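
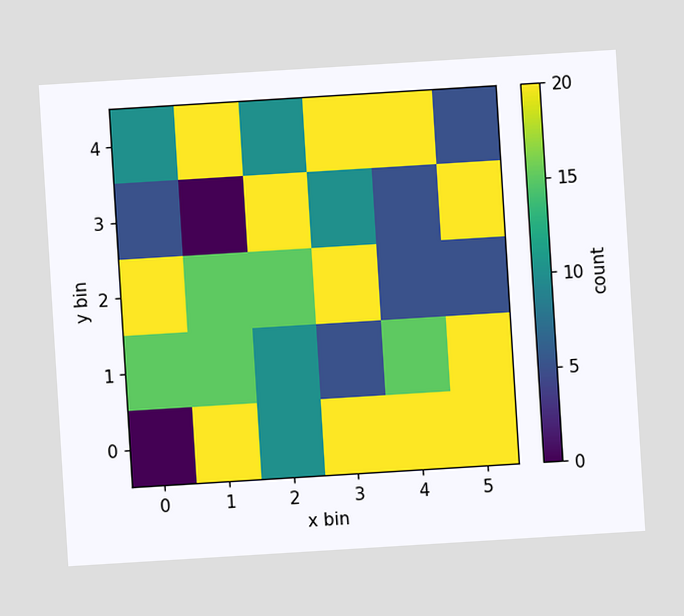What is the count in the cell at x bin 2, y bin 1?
10

The chart is tilted about 4° counter-clockwise. Matching the cell (2, 1) against the colorbar gives 10.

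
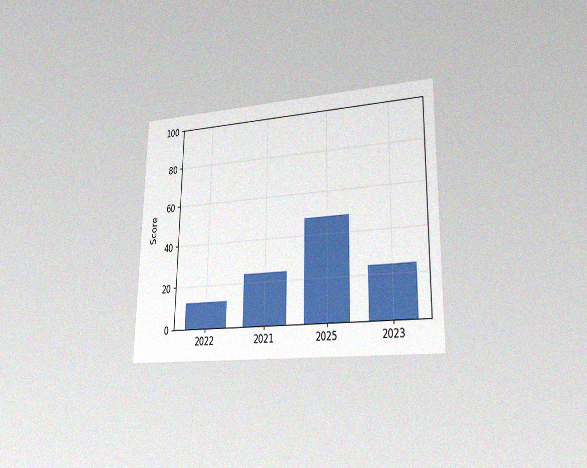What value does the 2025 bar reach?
The chart is viewed slightly from the right, with some photo noise. Reading along the chart's y-axis, the 2025 bar reaches 48.

48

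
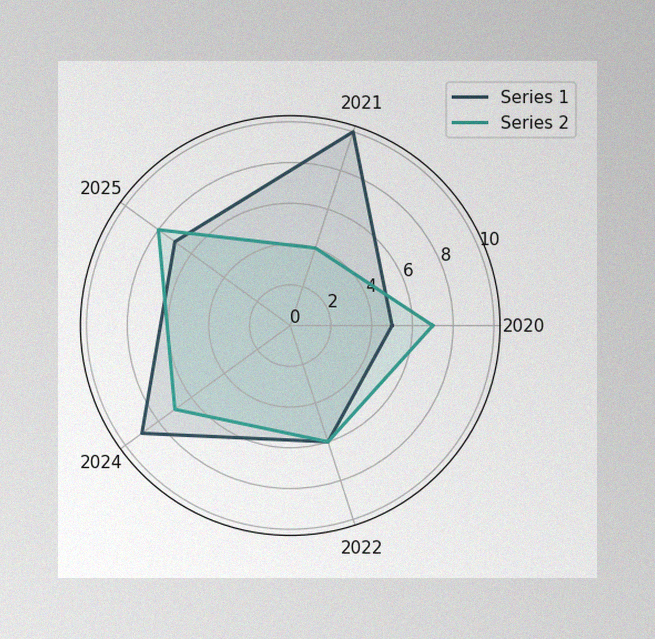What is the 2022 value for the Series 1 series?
The image has some photo noise and uneven lighting. On the 2022 axis, Series 1 reaches 6.

6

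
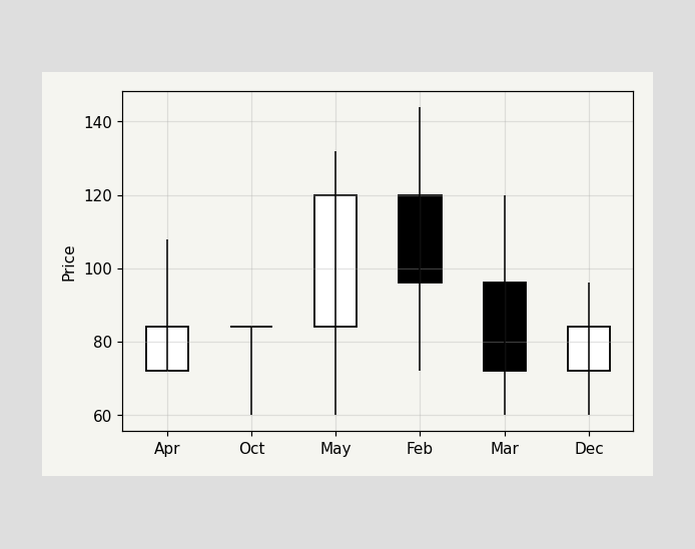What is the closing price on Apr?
The Apr candle closes at 84.

84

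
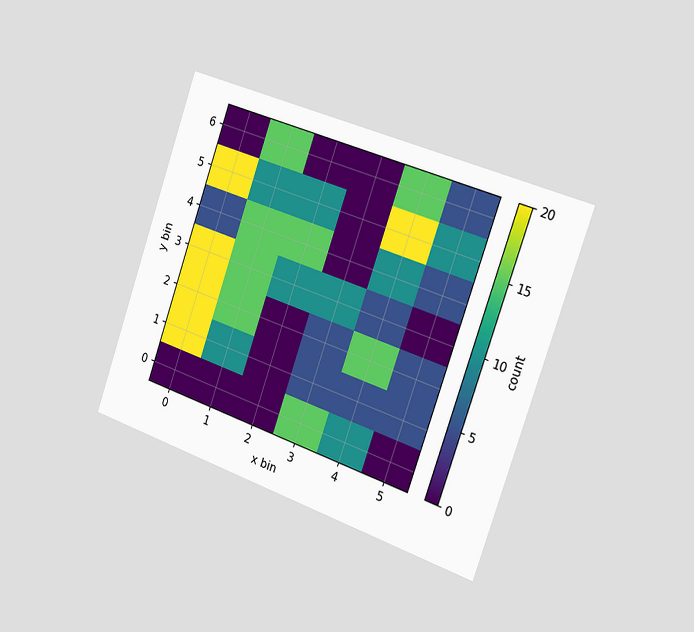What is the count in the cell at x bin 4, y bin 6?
15

The chart is tilted about 19° clockwise and viewed slightly from the right. Matching the cell (4, 6) against the colorbar gives 15.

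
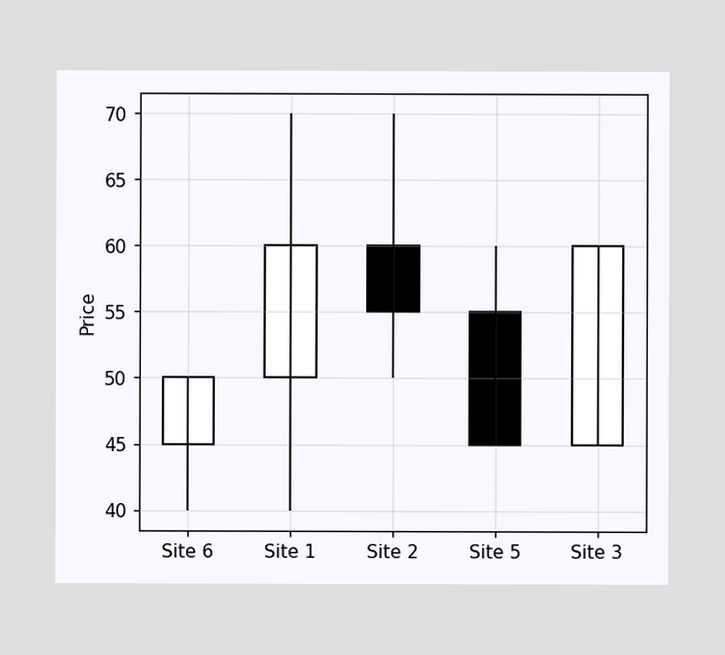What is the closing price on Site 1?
60

The Site 1 candle closes at 60.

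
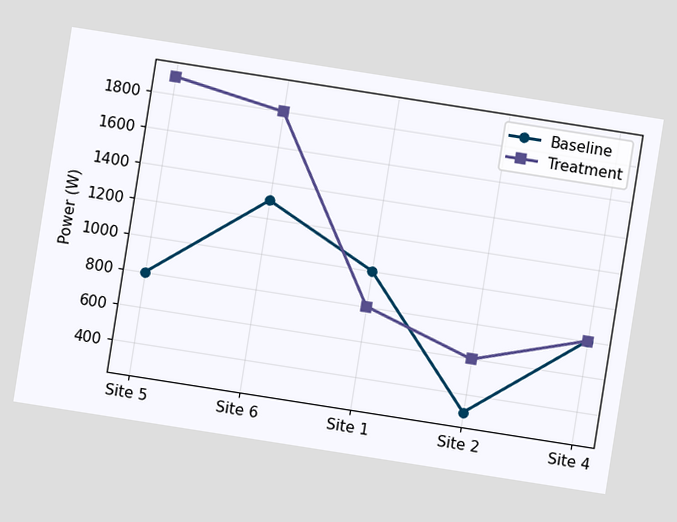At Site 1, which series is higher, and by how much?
The chart is tilted about 9° clockwise. At Site 1, Baseline sits above the other line by 200W.

Baseline, by 200W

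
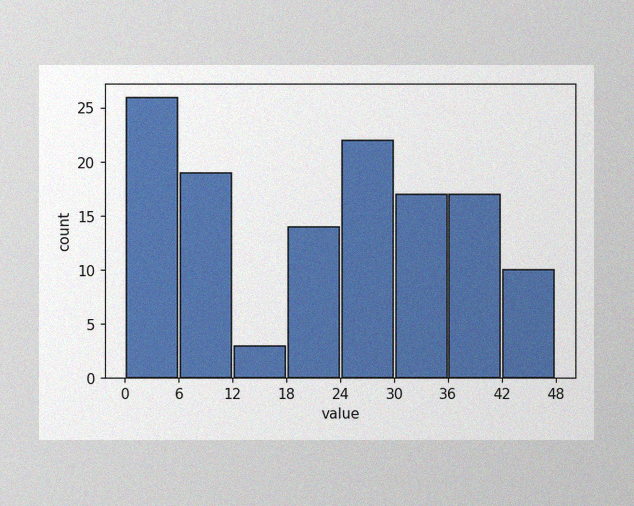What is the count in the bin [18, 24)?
14

The image has some photo noise and uneven lighting. The [18, 24) bin has height 14.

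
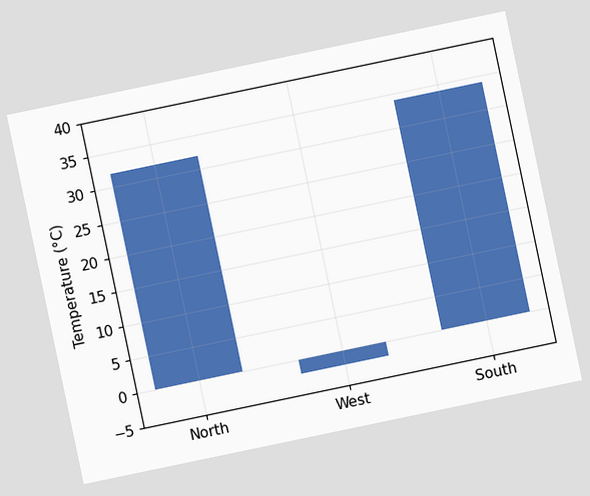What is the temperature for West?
-2°C

The chart is tilted about 12° counter-clockwise. Reading along the chart's y-axis, the West bar reaches -2°C.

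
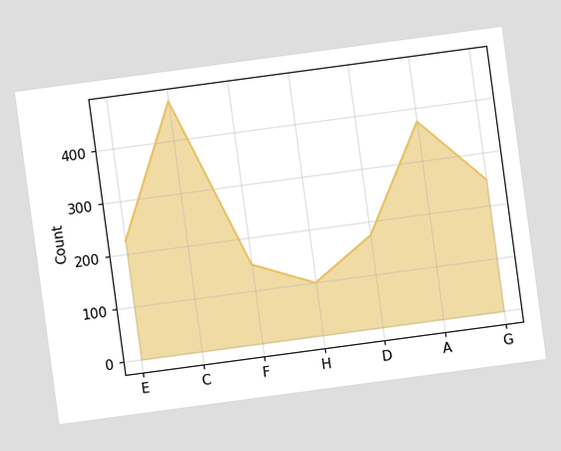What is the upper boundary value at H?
100

The chart is tilted about 8° counter-clockwise. At H the upper boundary is at 100.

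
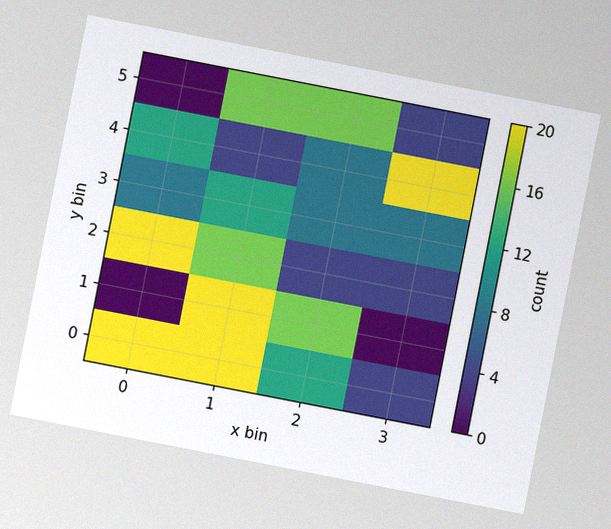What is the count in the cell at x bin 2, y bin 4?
8

The chart is tilted about 11° clockwise, with some photo noise. Matching the cell (2, 4) against the colorbar gives 8.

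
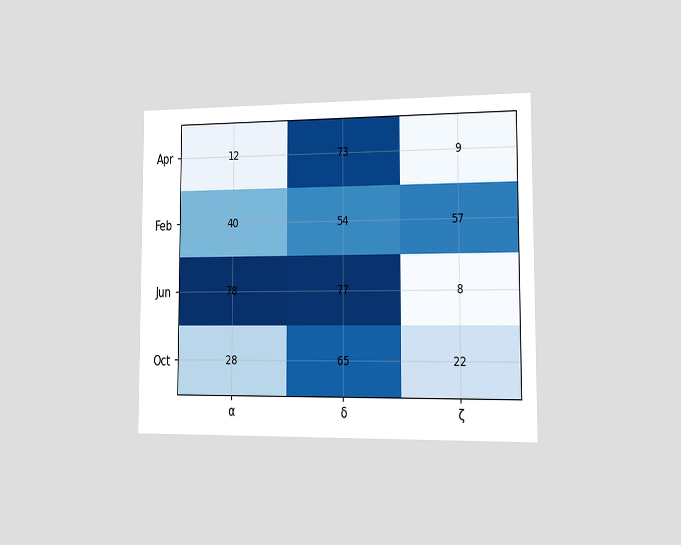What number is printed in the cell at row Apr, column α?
The chart is viewed slightly from the right. The (Apr, α) cell reads 12.

12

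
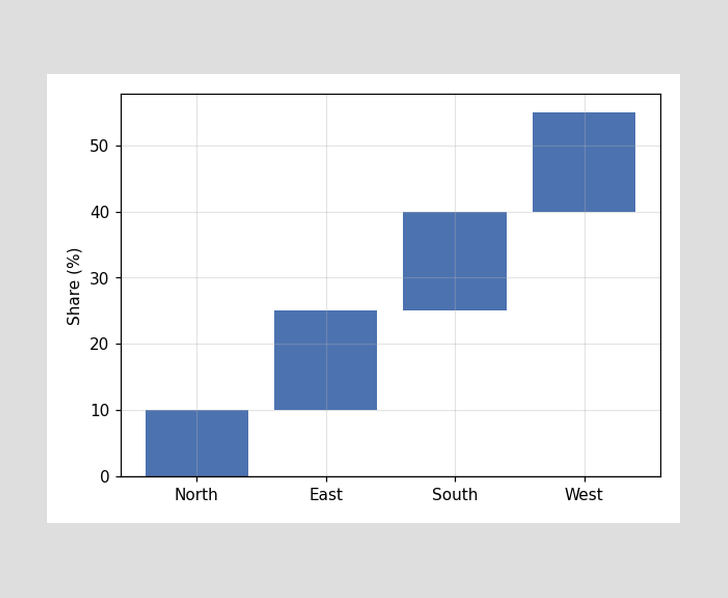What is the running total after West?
55%

After West the running total reaches 55%.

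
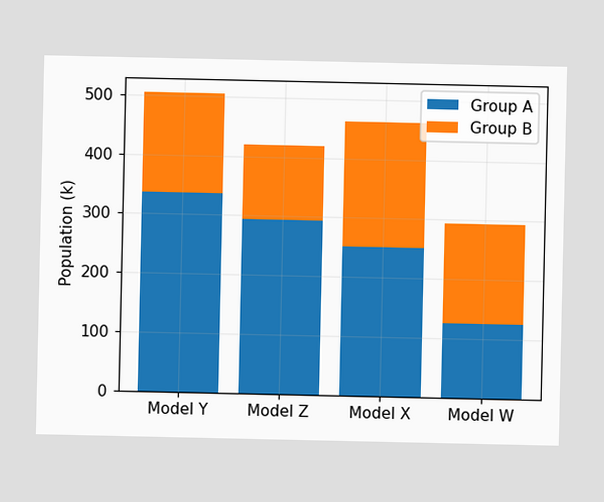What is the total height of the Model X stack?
462k

The Model X stack's top reaches 462k on the y-axis.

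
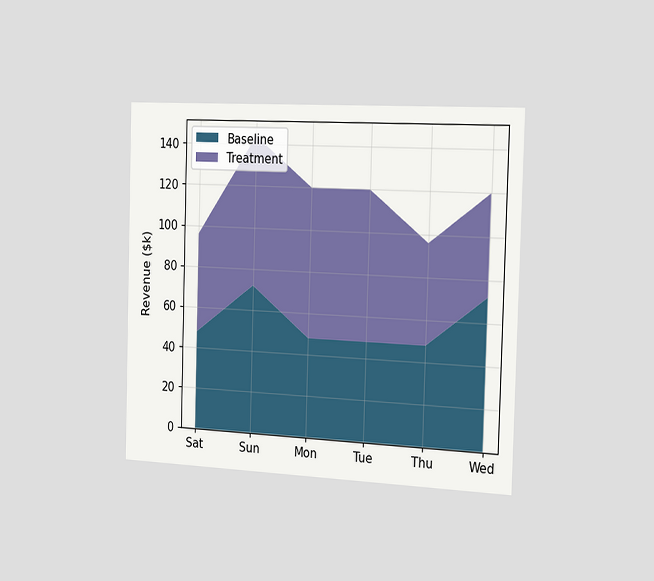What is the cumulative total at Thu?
$96k

The chart is viewed slightly from the right. The stacked total at Thu reaches $96k.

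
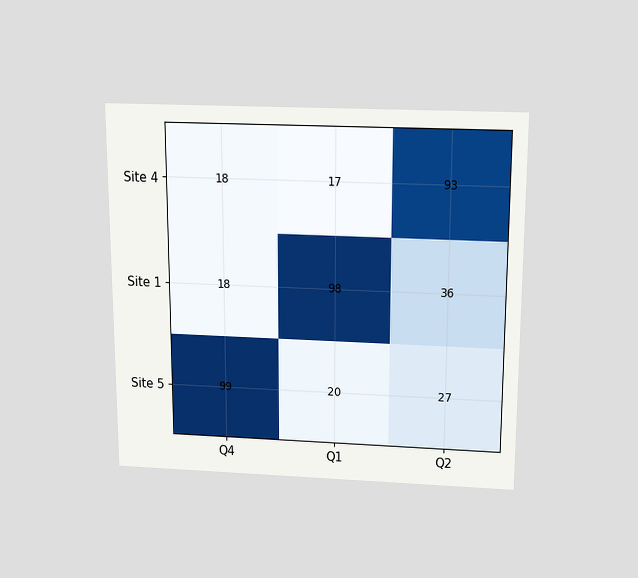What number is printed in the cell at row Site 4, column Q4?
18

The chart is viewed slightly from above. The (Site 4, Q4) cell reads 18.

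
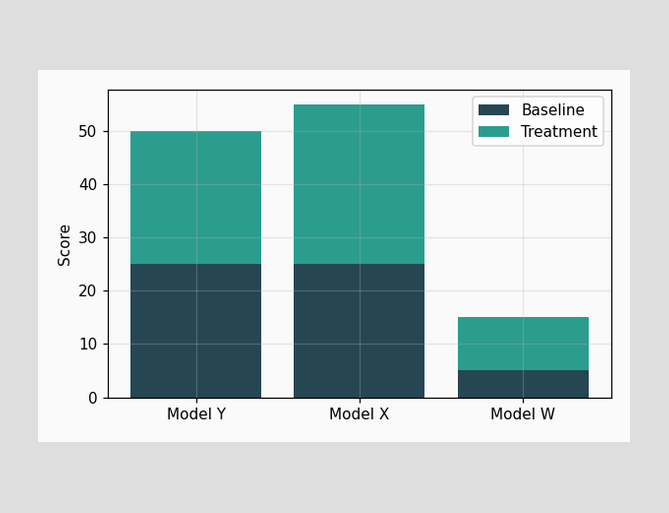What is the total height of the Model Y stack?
50

The Model Y stack's top reaches 50 on the y-axis.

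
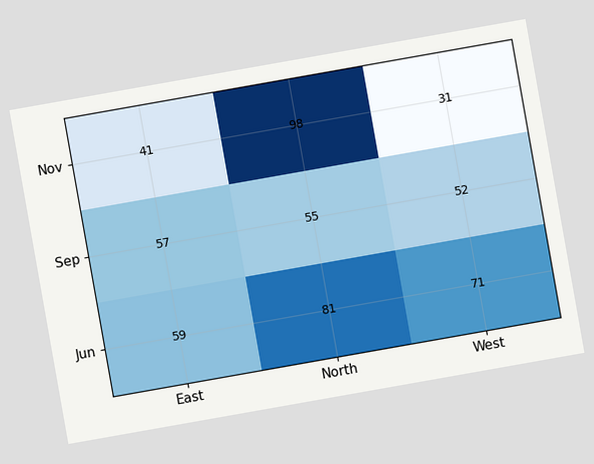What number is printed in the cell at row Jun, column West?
The chart is tilted about 10° counter-clockwise. The (Jun, West) cell reads 71.

71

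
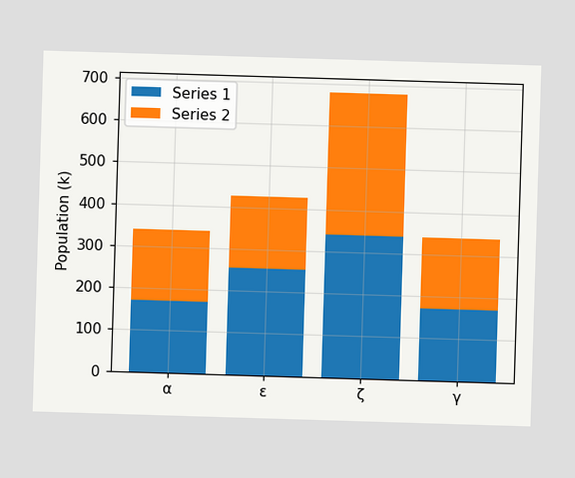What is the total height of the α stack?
The α stack's top reaches 340k on the y-axis.

340k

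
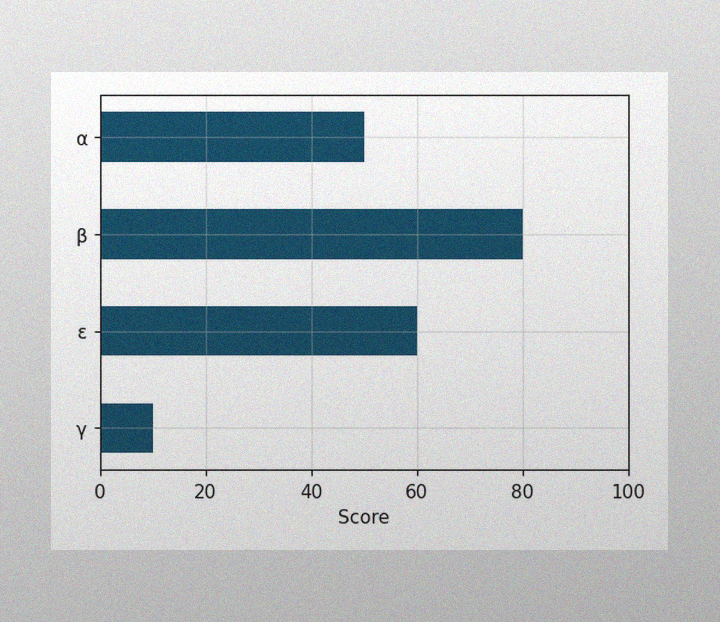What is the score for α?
The image has some photo noise and uneven lighting. Reading along the chart's x-axis, the α bar reaches 50.

50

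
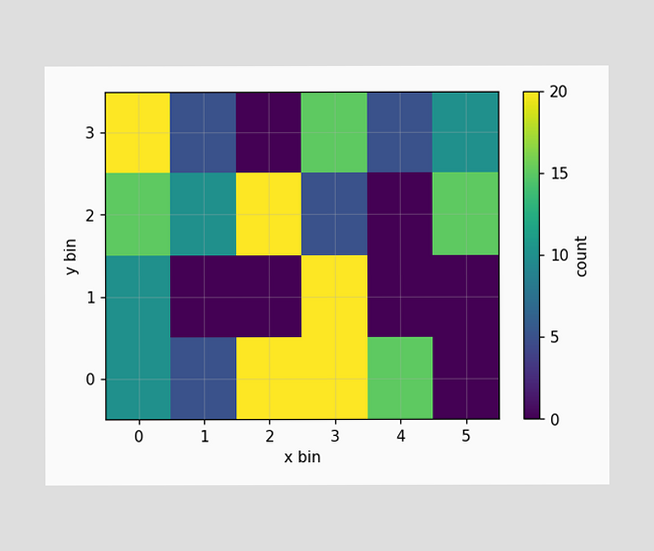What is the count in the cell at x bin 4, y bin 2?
Matching the cell (4, 2) against the colorbar gives 0.

0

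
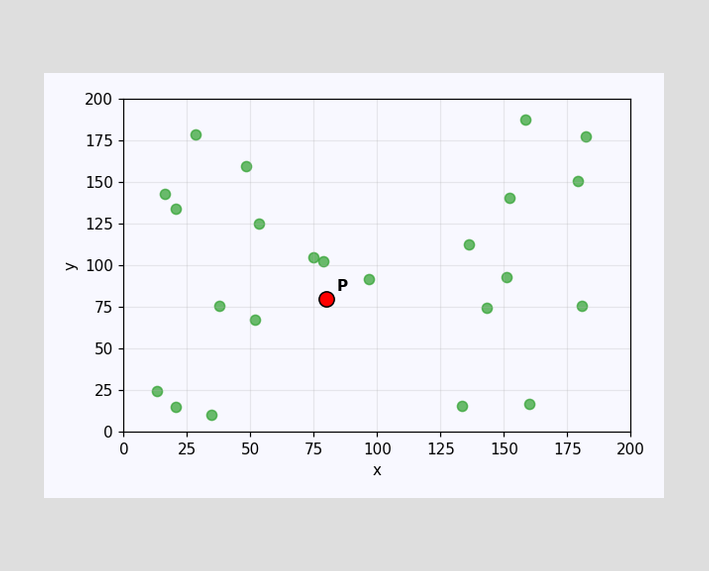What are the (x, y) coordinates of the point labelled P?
Following the gridlines from P to each axis, P sits at (80, 80).

(80, 80)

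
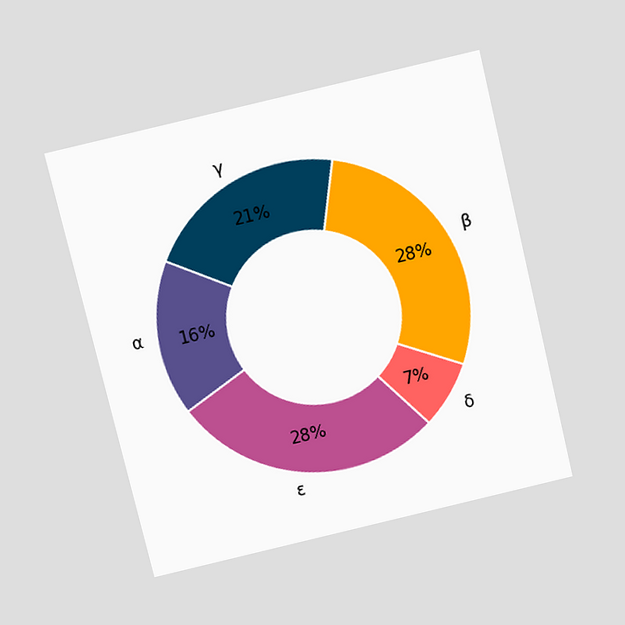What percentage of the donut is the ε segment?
The chart is tilted about 13° counter-clockwise and viewed slightly from above. The ε segment takes up 28% of the ring.

28%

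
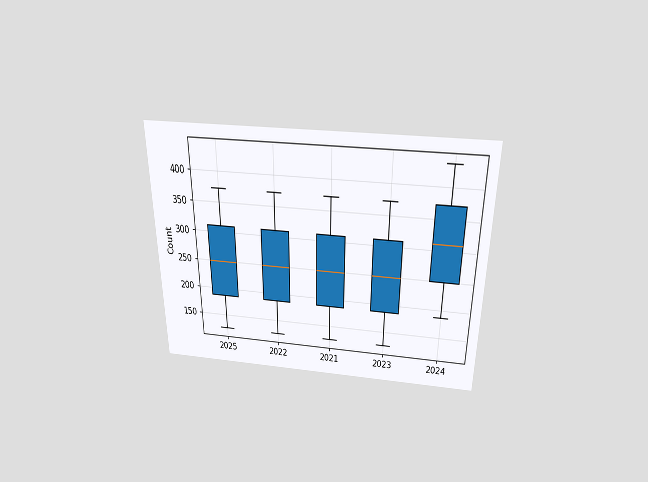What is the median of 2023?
248

The chart is viewed slightly from above. The median line in the 2023 box sits at 248.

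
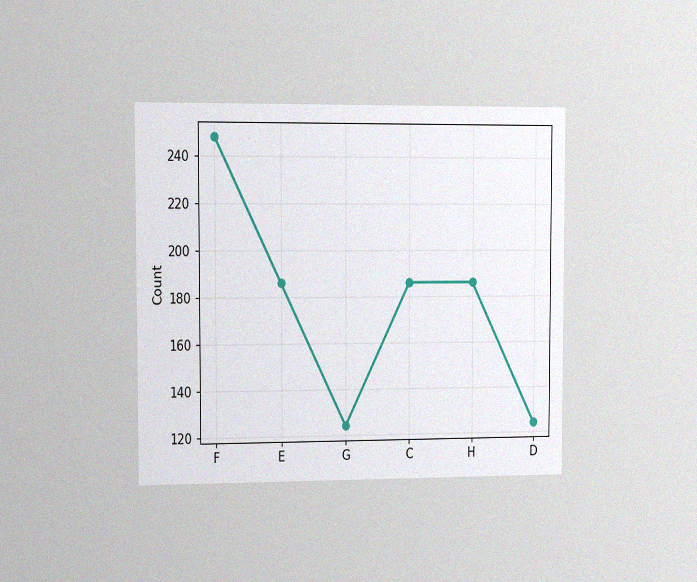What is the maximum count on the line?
248

The chart is viewed slightly from the left, with some photo noise. The highest point is at F, and reading across to the y-axis gives 248.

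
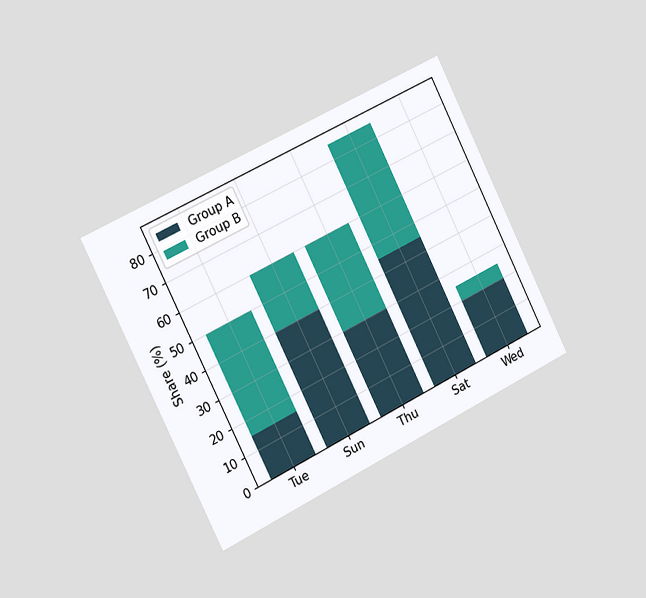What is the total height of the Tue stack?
The chart is tilted about 26° counter-clockwise and viewed slightly from the left. The Tue stack's top reaches 50% on the y-axis.

50%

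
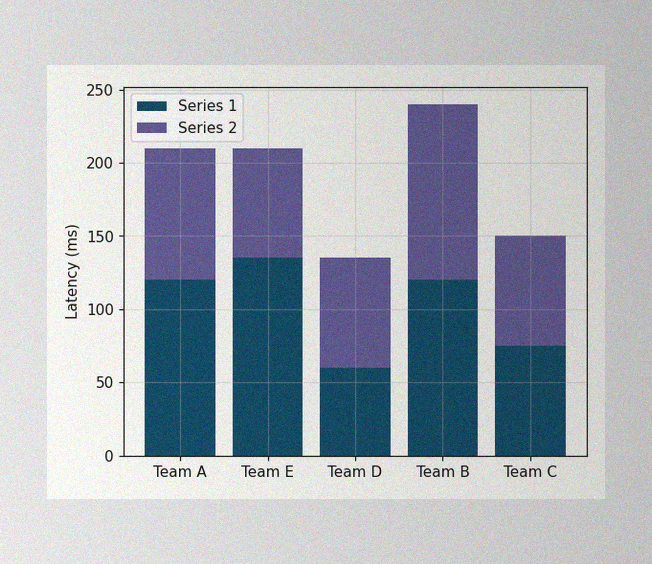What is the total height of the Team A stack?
210ms

The image has some photo noise and uneven lighting. The Team A stack's top reaches 210ms on the y-axis.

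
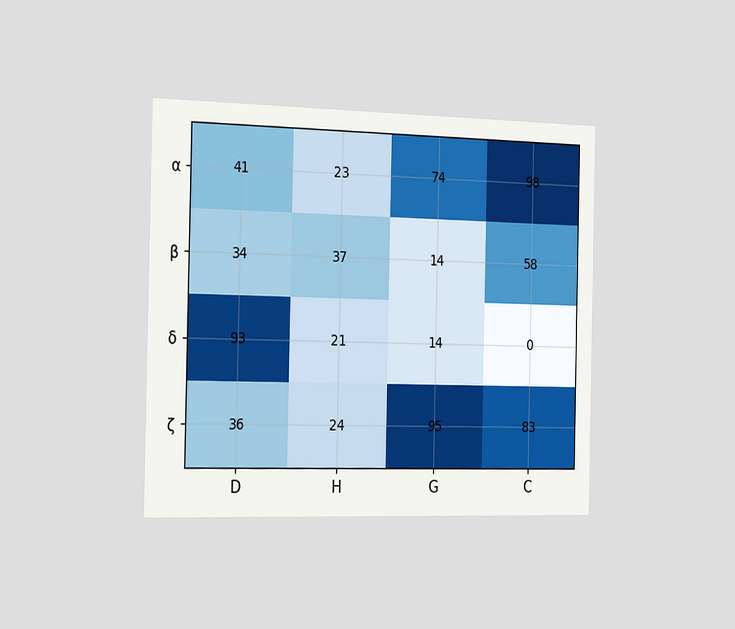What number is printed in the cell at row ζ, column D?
The chart is viewed slightly from the left. The (ζ, D) cell reads 36.

36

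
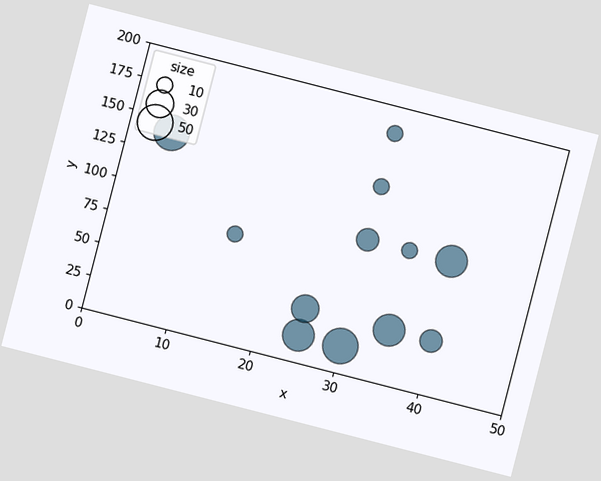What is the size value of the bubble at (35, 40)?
The chart is tilted about 14° clockwise. Matching the bubble at (35, 40) against the size legend gives 40.

40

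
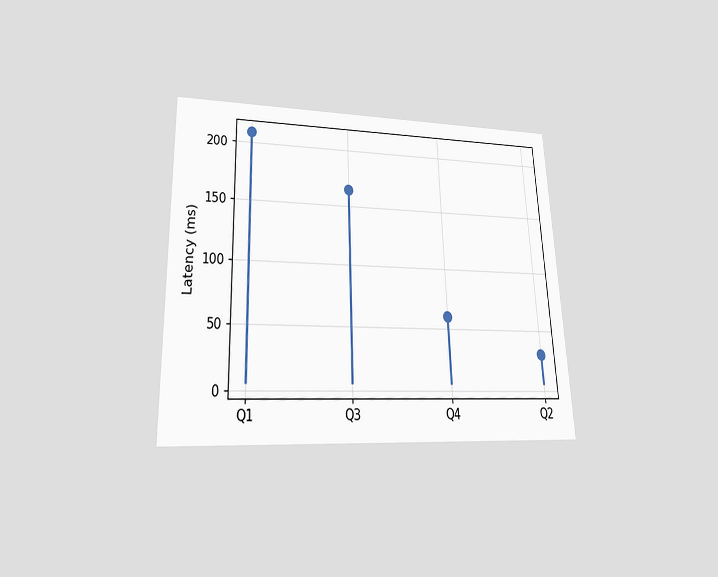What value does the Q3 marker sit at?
The chart is tilted about 2° counter-clockwise and viewed slightly from below. The Q3 marker sits at 165ms.

165ms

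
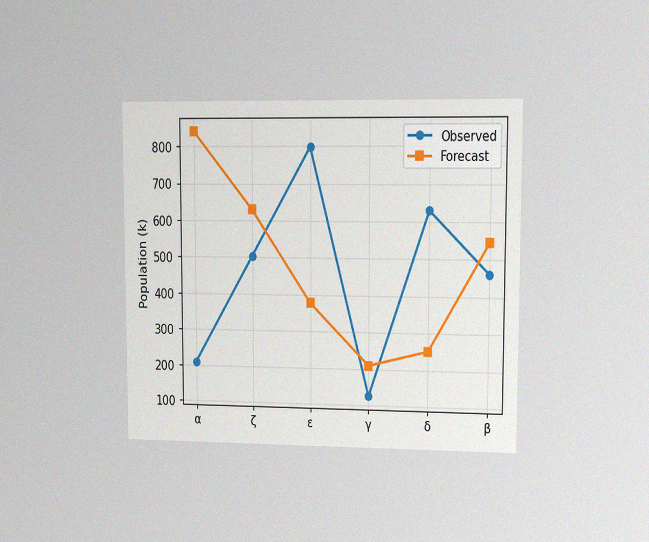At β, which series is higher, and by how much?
Forecast, by 84k

The chart is viewed at a slight angle, with some photo noise. At β, Forecast sits above the other line by 84k.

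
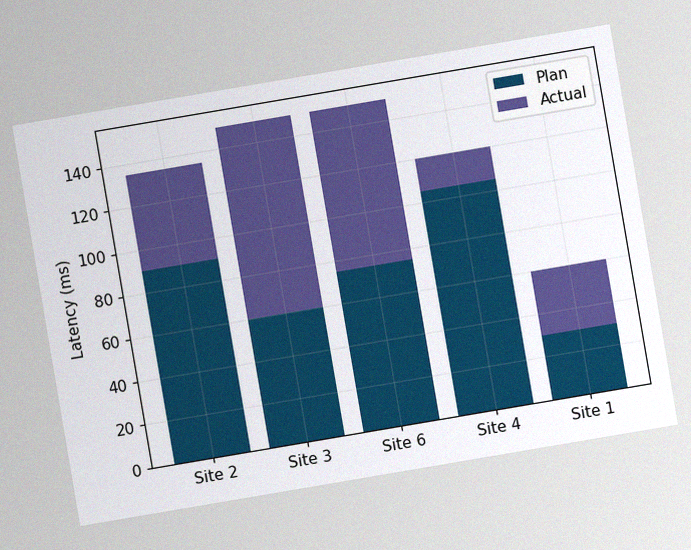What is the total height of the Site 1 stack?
The chart is tilted about 10° counter-clockwise, with some photo noise. The Site 1 stack's top reaches 60ms on the y-axis.

60ms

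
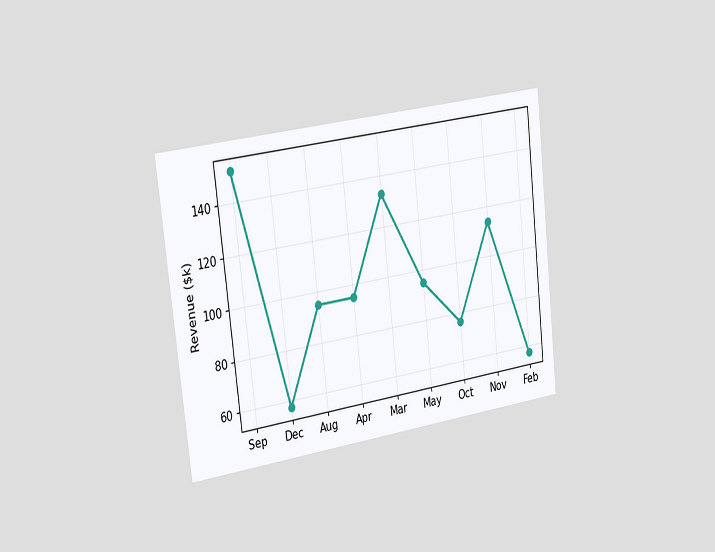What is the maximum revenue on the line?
The chart is tilted about 7° counter-clockwise and viewed slightly from the left. The highest point is at Sep, and reading across to the y-axis gives $152k.

$152k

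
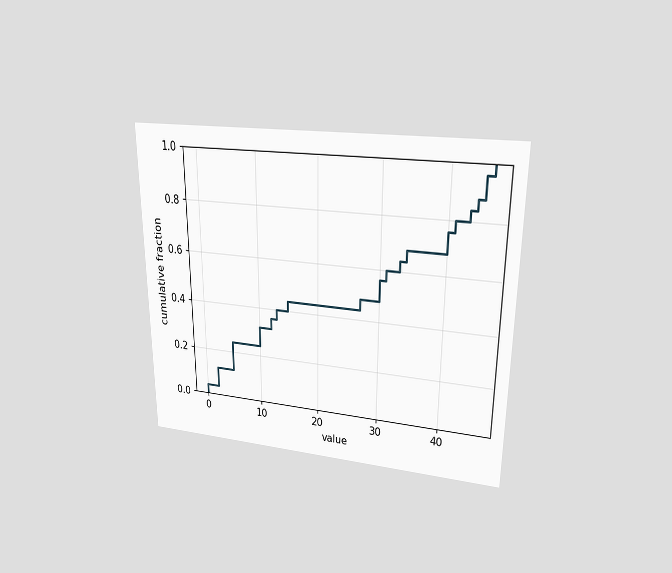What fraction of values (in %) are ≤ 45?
The chart is viewed at a slight angle. At x=45 the ECDF step is at 96%.

96%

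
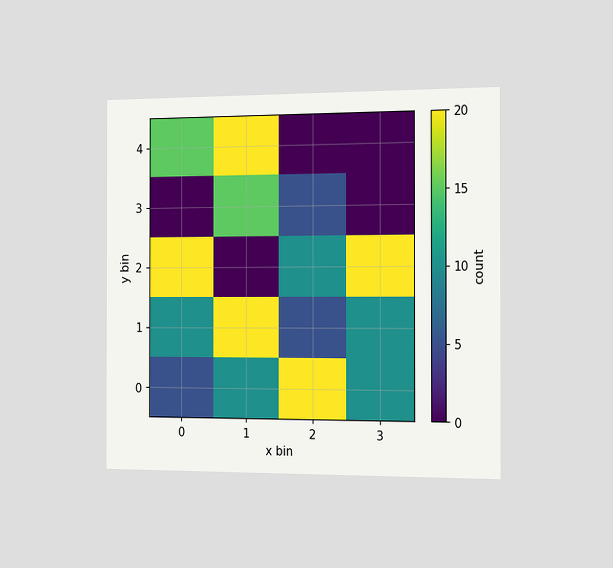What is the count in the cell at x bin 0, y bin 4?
The chart is viewed slightly from the right. Matching the cell (0, 4) against the colorbar gives 15.

15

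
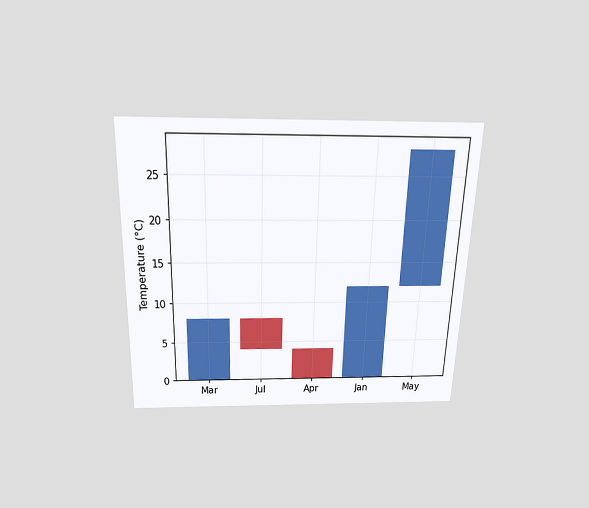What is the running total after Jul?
The chart is viewed slightly from above. After Jul the running total reaches 4°C.

4°C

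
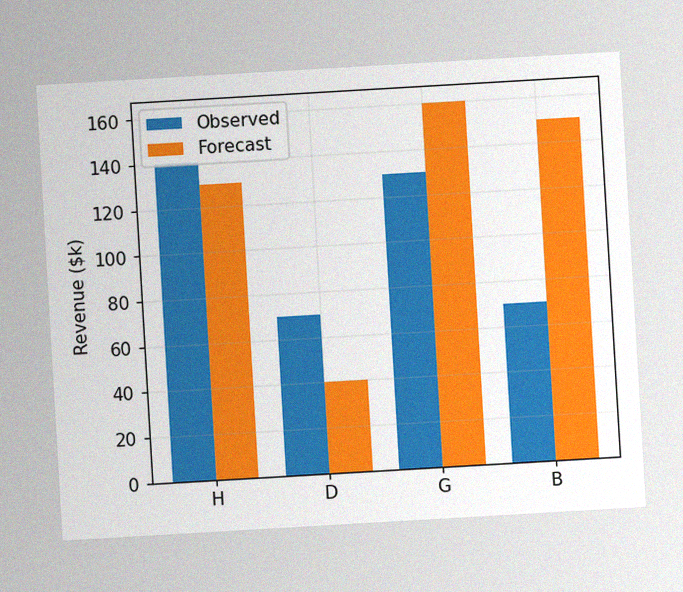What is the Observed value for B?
$70k

The chart is tilted about 3° counter-clockwise, with some photo noise. The Observed bar at B reaches $70k on the y-axis.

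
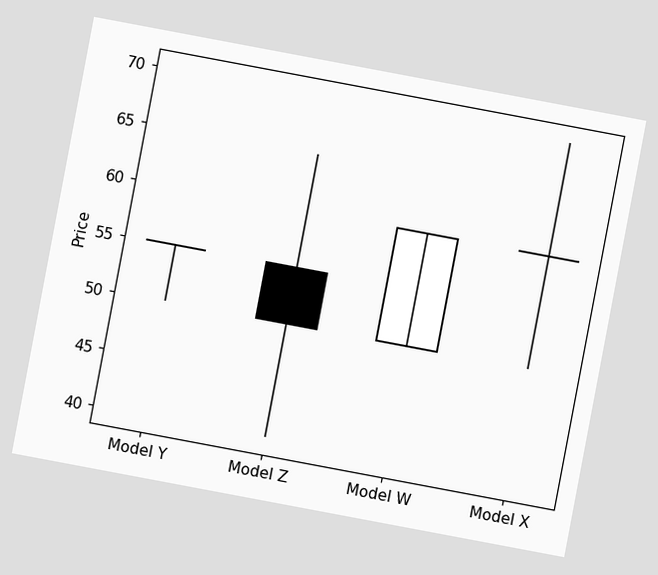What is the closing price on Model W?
60

The chart is tilted about 11° clockwise. The Model W candle closes at 60.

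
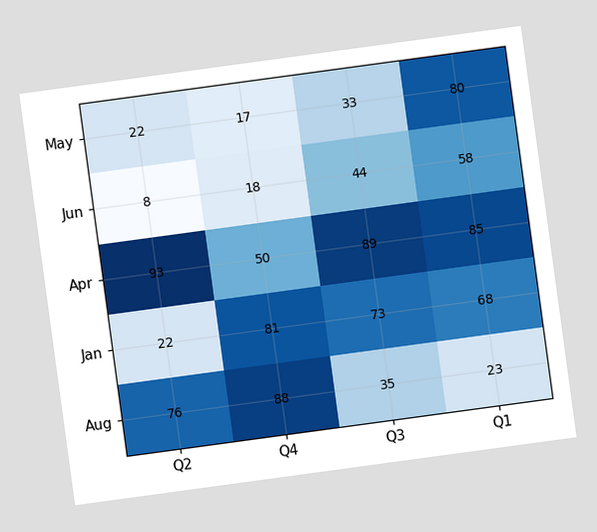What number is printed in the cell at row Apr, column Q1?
The chart is tilted about 8° counter-clockwise. The (Apr, Q1) cell reads 85.

85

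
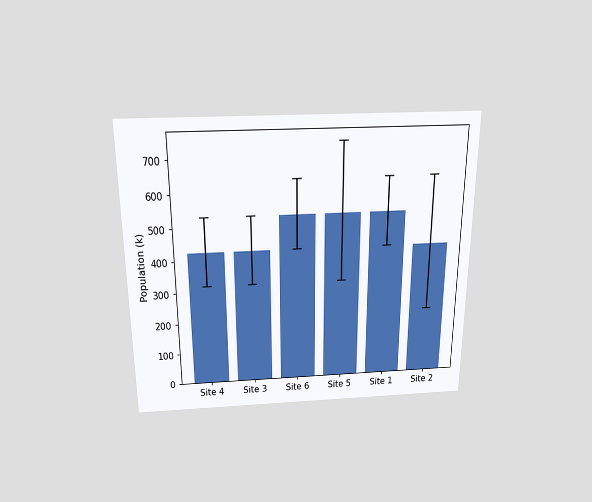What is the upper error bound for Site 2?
The chart is viewed slightly from above. The Site 2 bar's upper whisker reaches 636k.

636k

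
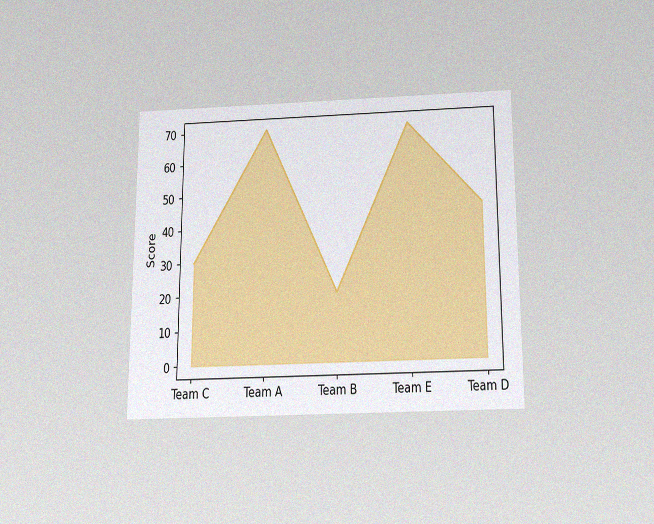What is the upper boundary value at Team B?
The chart is viewed slightly from below, with some photo noise. At Team B the upper boundary is at 20.

20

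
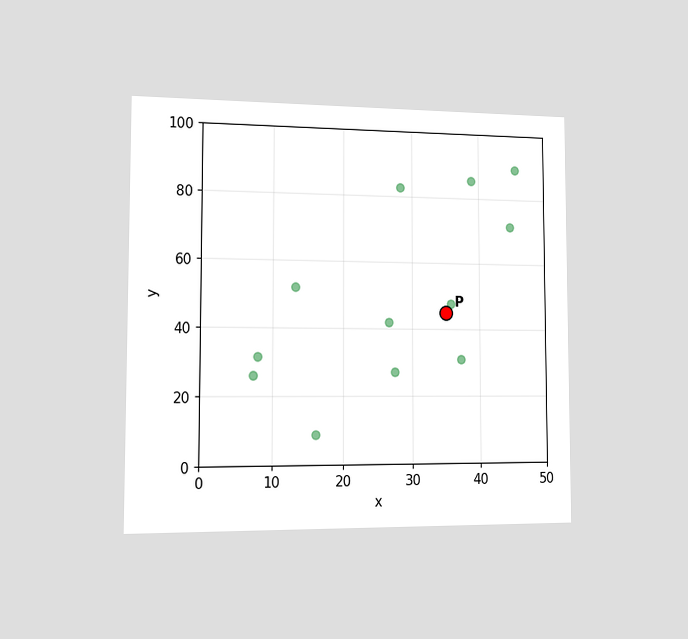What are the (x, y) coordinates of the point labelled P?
The chart is viewed slightly from the left. Following the gridlines from P to each axis, P sits at (35, 45).

(35, 45)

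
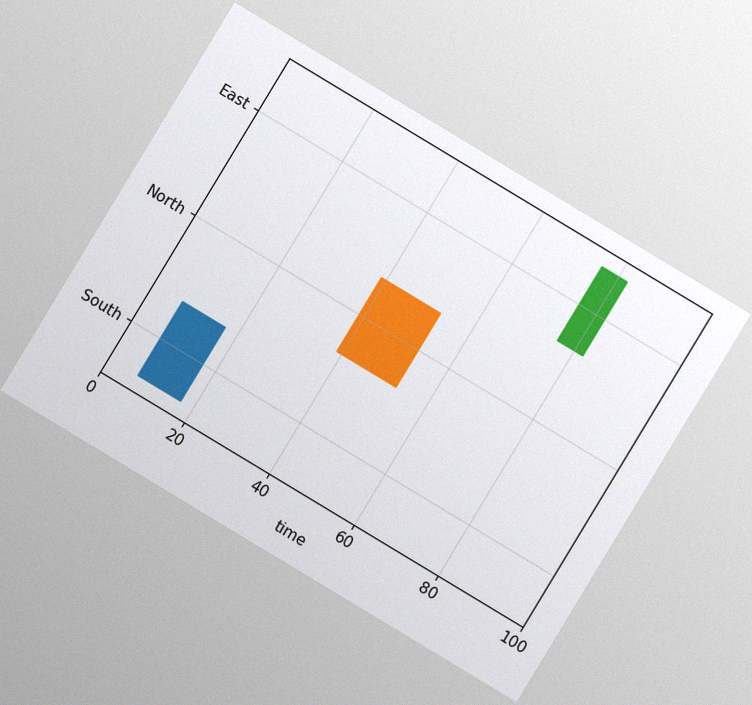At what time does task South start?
The chart is tilted about 31° clockwise, with some photo noise. The South bar begins at t=7.

7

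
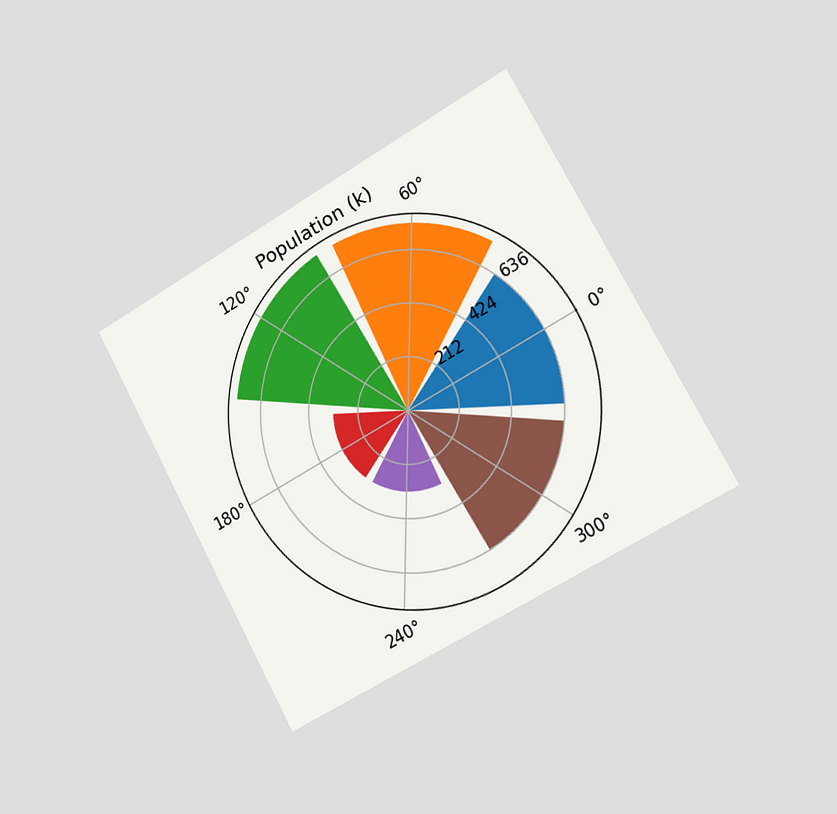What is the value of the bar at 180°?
The chart is tilted about 29° counter-clockwise and viewed slightly from the right. The bar at 180° reaches 318k on the radial axis.

318k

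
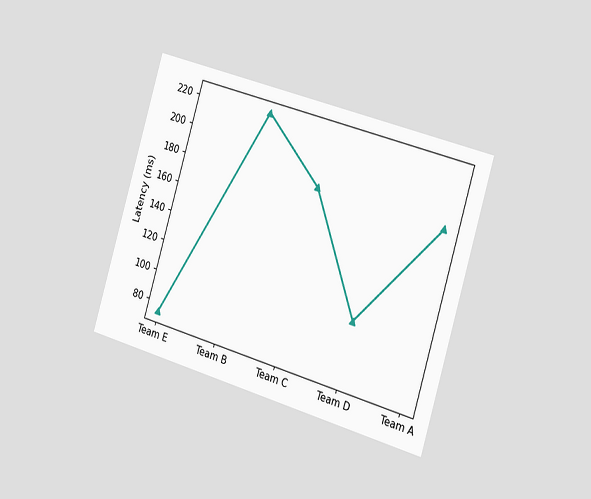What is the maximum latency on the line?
222ms

The chart is tilted about 17° clockwise and viewed slightly from the right. The highest point is at Team B, and reading across to the y-axis gives 222ms.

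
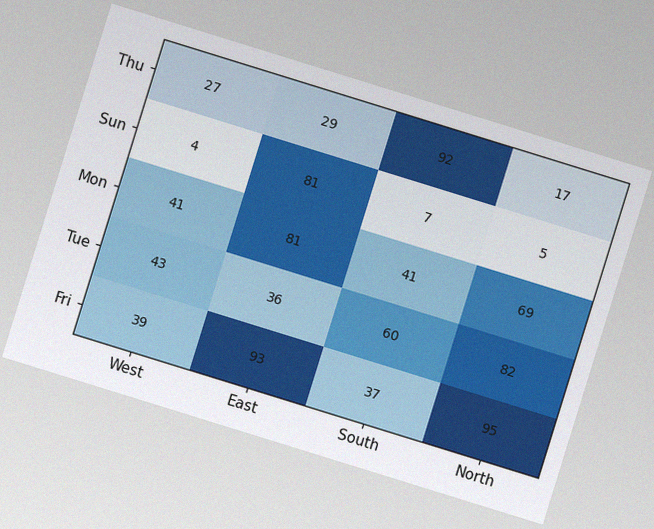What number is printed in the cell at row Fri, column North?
95

The chart is tilted about 17° clockwise, with some photo noise. The (Fri, North) cell reads 95.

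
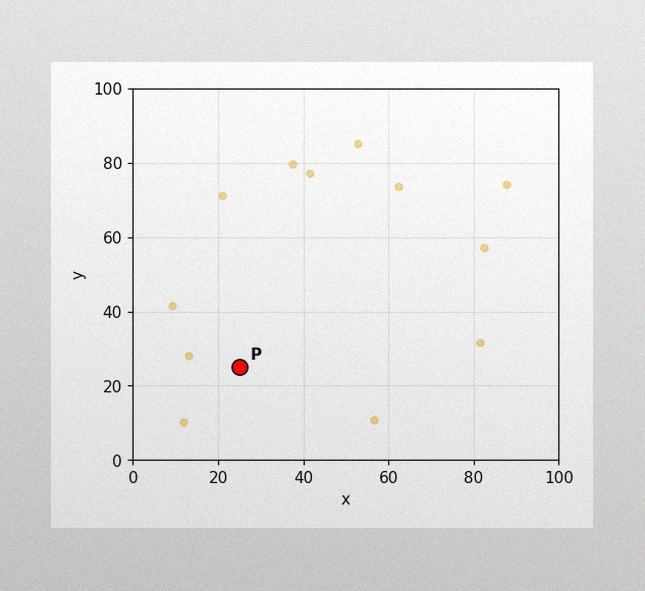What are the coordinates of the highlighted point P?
The image has some photo noise and uneven lighting. Following the gridlines from P to each axis, P sits at (25, 25).

(25, 25)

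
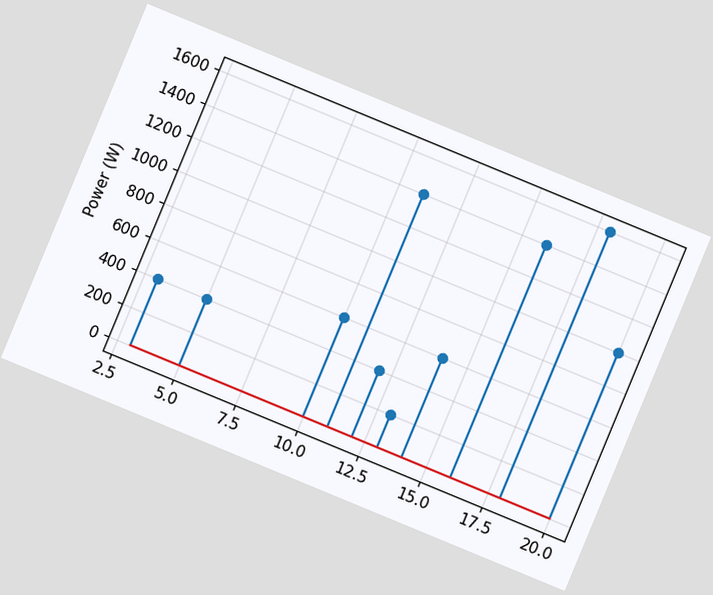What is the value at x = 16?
The chart is tilted about 22° clockwise. The stem at x=16 reaches 1400W.

1400W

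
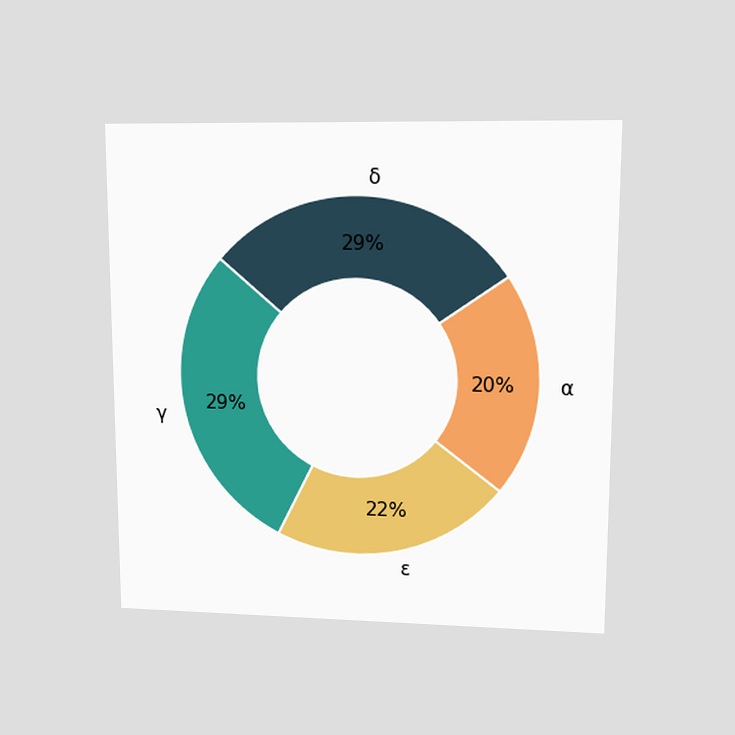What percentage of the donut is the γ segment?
The chart is viewed at a slight angle. The γ segment takes up 29% of the ring.

29%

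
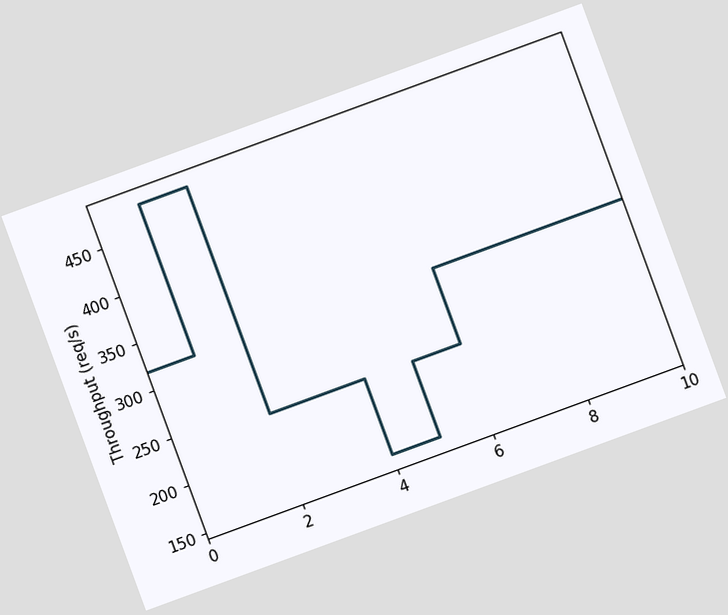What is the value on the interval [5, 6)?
The chart is tilted about 20° counter-clockwise. On [5, 6) the step sits at 240req/s.

240req/s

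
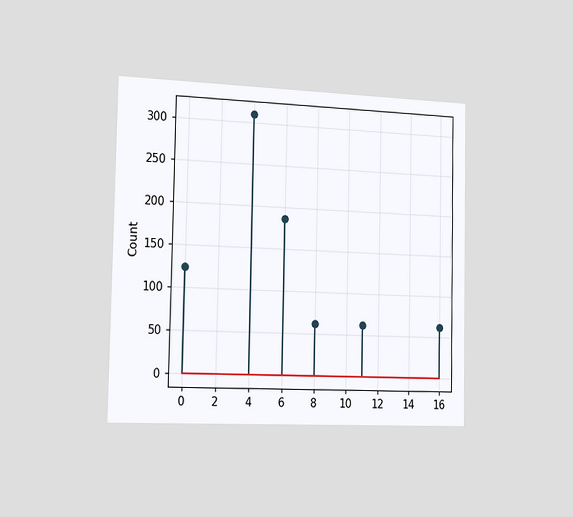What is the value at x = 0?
124

The chart is viewed slightly from the left. The stem at x=0 reaches 124.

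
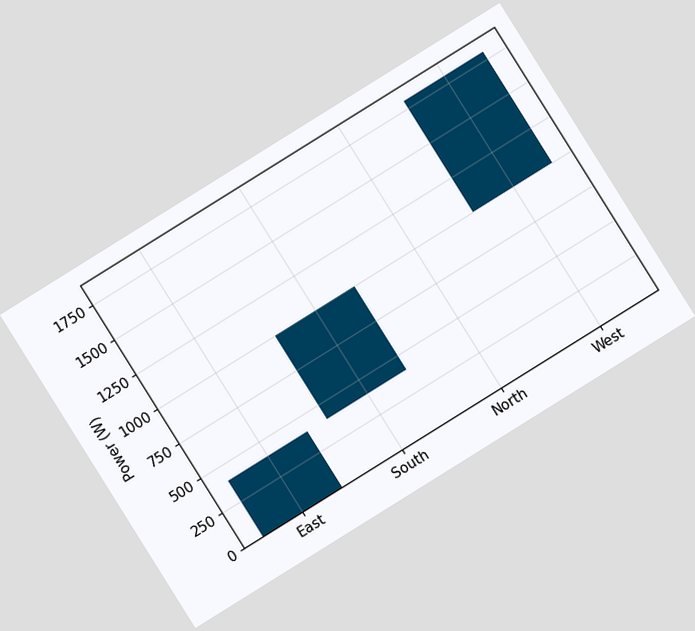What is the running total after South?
The chart is tilted about 32° counter-clockwise. After South the running total reaches 1000W.

1000W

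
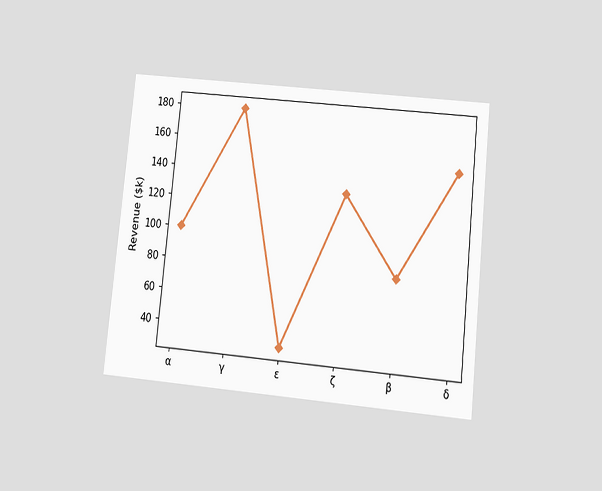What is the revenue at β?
$80k

The chart is tilted about 6° clockwise and viewed slightly from below. At β, the line is at $80k.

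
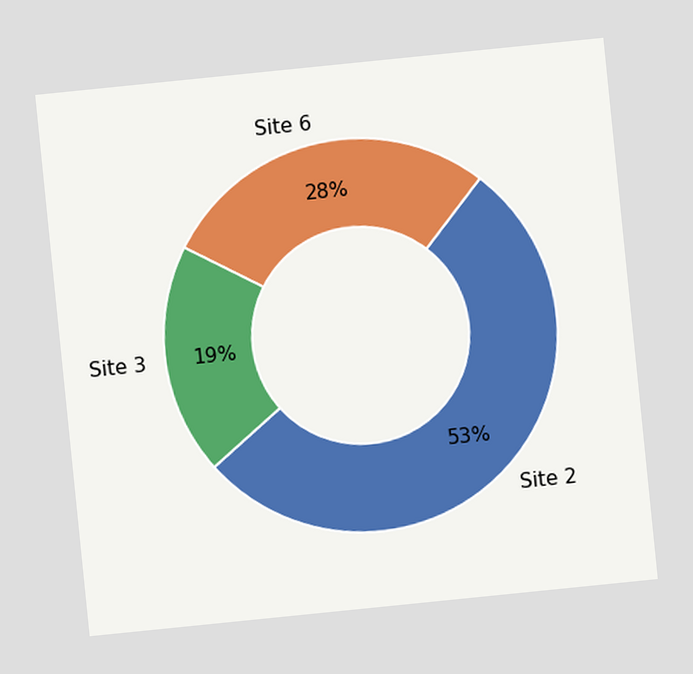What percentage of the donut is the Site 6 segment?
The chart is tilted about 6° counter-clockwise. The Site 6 segment takes up 28% of the ring.

28%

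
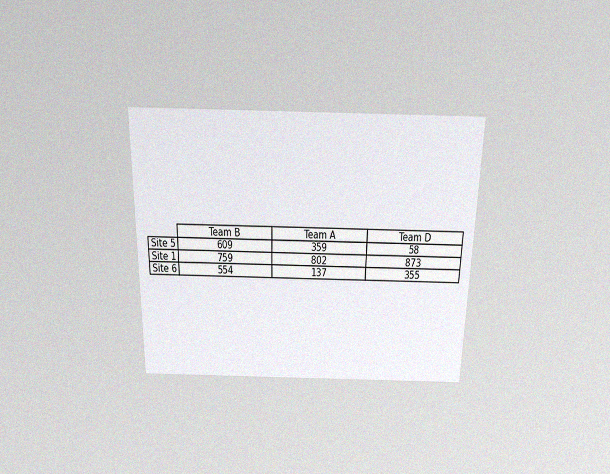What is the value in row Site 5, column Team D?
58

The chart is viewed slightly from above, with some photo noise. The (Site 5, Team D) cell reads 58.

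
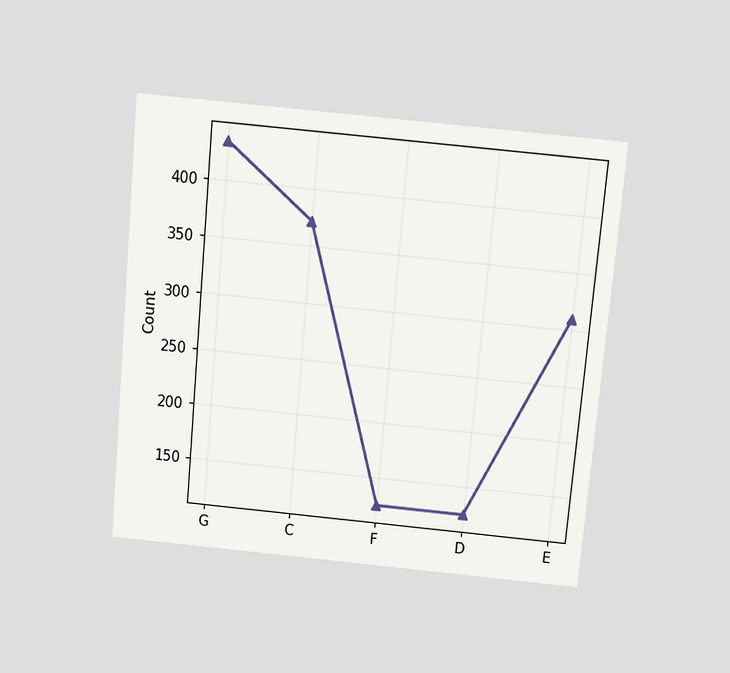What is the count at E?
310

The chart is tilted about 5° clockwise and viewed slightly from above. At E, the line is at 310.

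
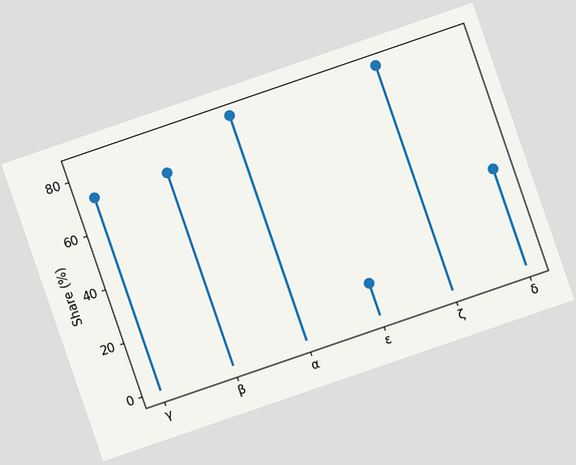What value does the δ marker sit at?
36%

The chart is tilted about 19° counter-clockwise. The δ marker sits at 36%.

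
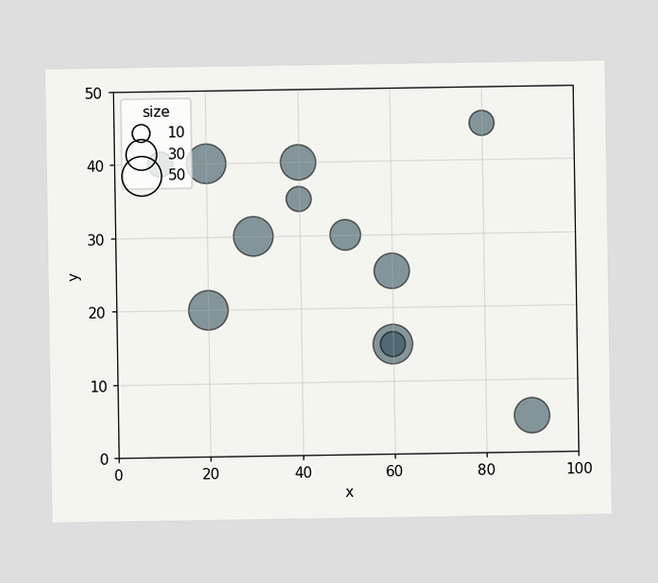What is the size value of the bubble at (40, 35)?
Matching the bubble at (40, 35) against the size legend gives 20.

20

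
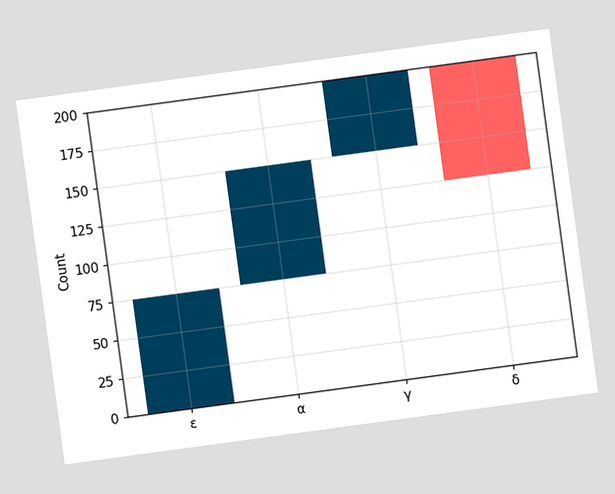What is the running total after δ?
125

The chart is tilted about 8° counter-clockwise. After δ the running total reaches 125.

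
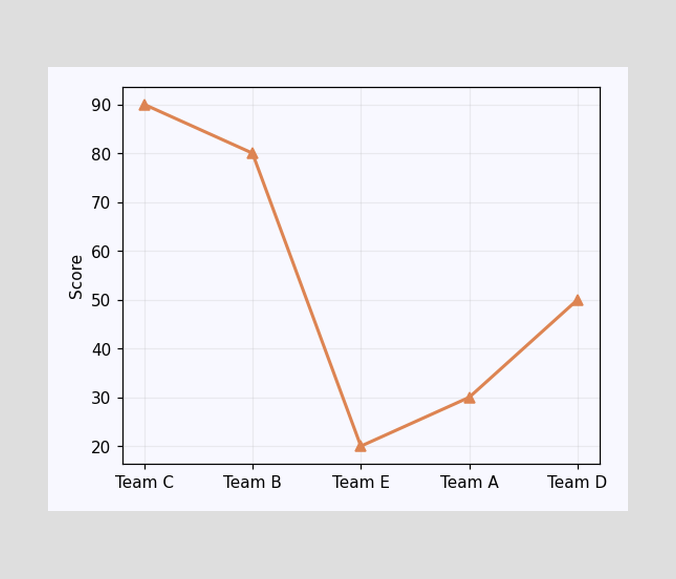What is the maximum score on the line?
90

The highest point is at Team C, and reading across to the y-axis gives 90.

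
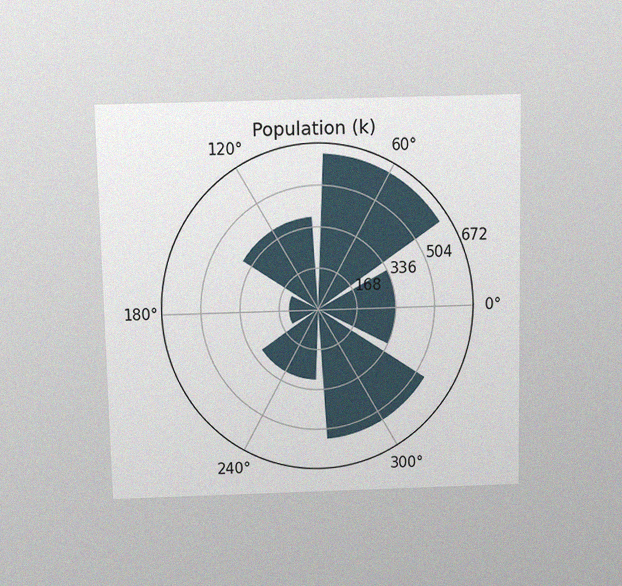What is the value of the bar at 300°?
546k

The chart is viewed slightly from above, with some photo noise. The bar at 300° reaches 546k on the radial axis.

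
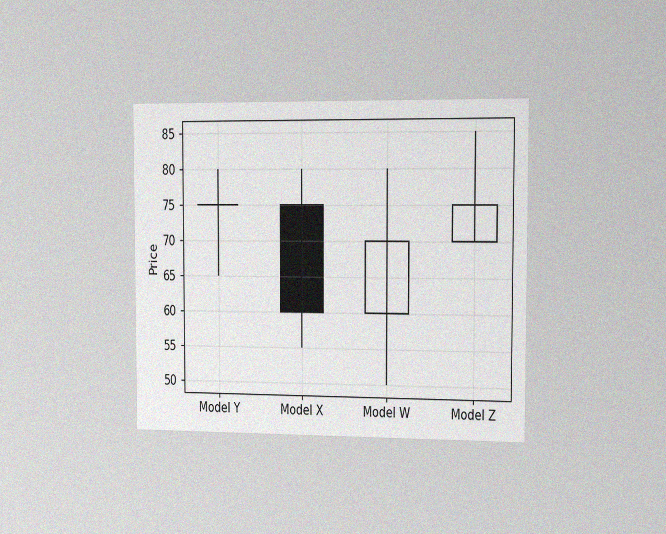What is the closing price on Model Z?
The chart is viewed slightly from the right, with some photo noise. The Model Z candle closes at 75.

75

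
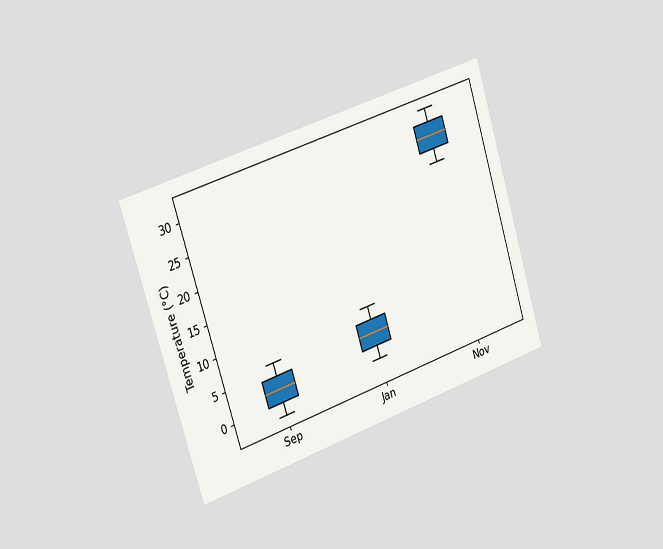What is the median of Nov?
28°C

The chart is tilted about 17° counter-clockwise and viewed slightly from the left. The median line in the Nov box sits at 28°C.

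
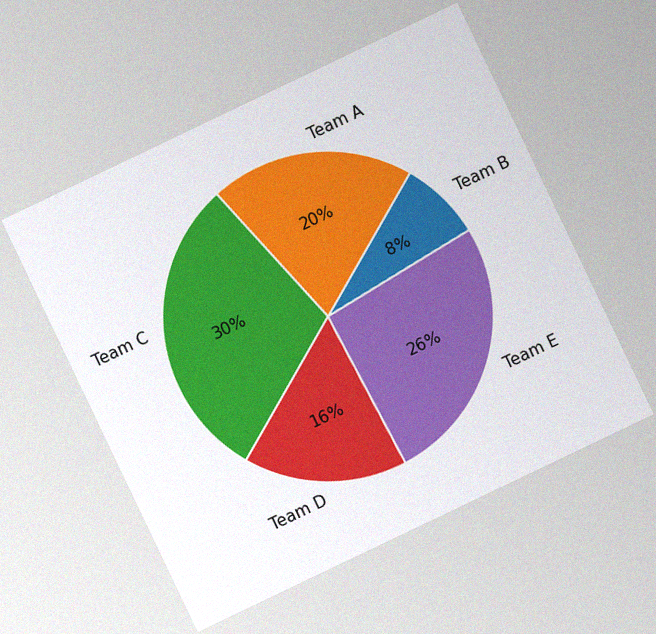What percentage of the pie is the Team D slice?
The chart is tilted about 26° counter-clockwise, with some photo noise. The Team D slice takes up 16% of the pie.

16%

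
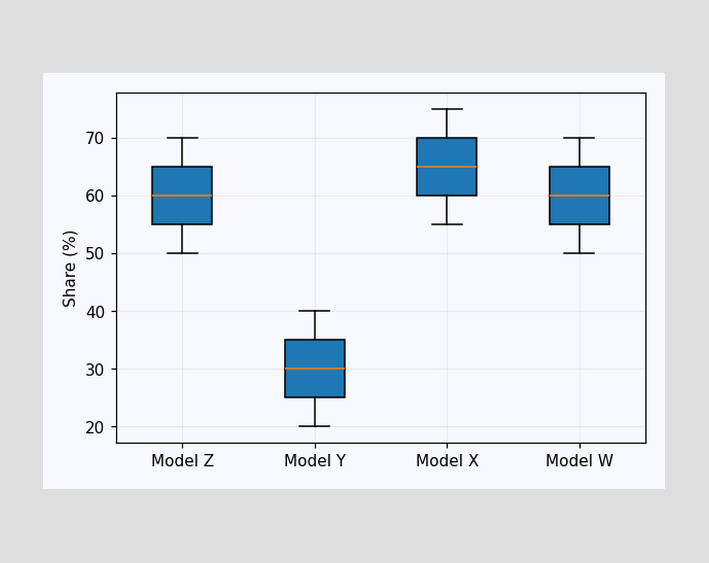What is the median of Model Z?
60%

The median line in the Model Z box sits at 60%.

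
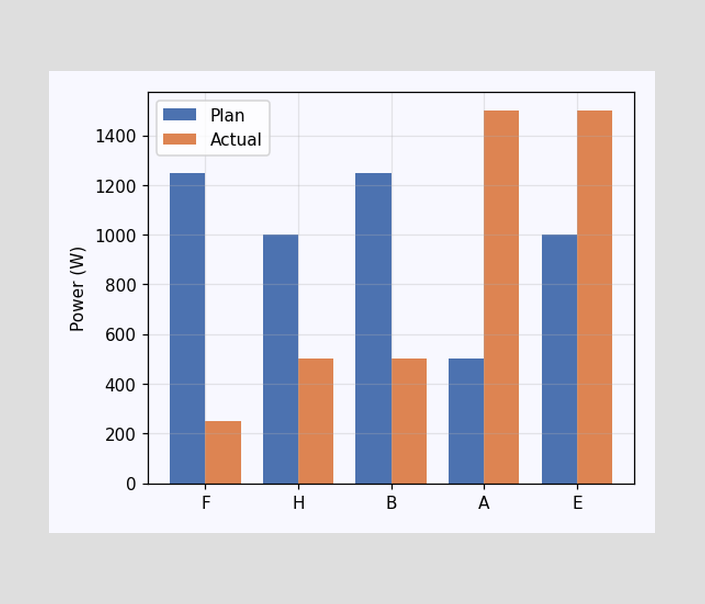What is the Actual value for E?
The Actual bar at E reaches 1500W on the y-axis.

1500W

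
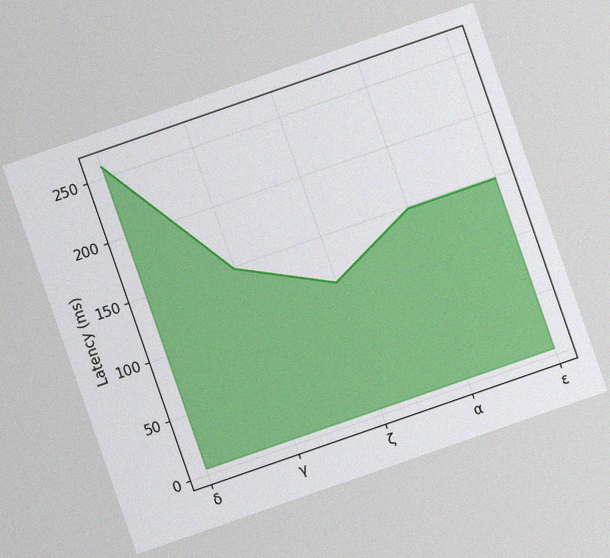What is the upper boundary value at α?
148ms

The chart is tilted about 19° counter-clockwise, with some photo noise. At α the upper boundary is at 148ms.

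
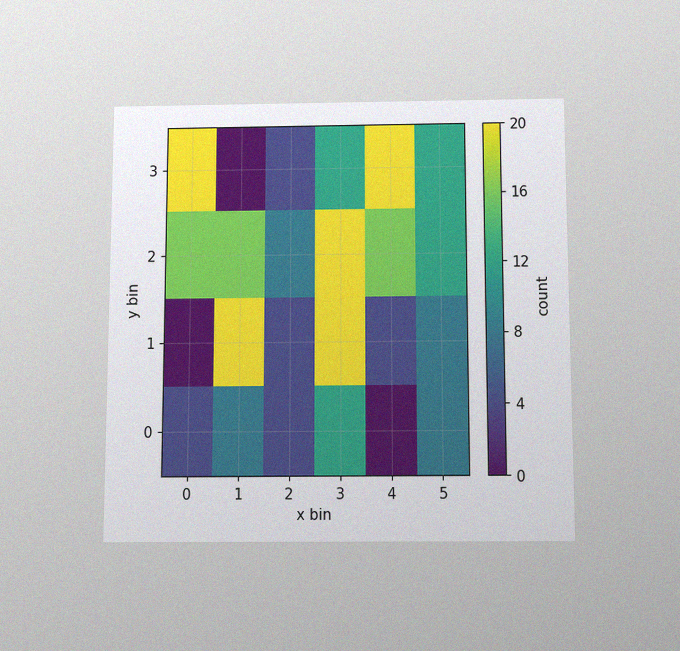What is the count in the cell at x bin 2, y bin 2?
8

The chart is viewed slightly from below, with some photo noise. Matching the cell (2, 2) against the colorbar gives 8.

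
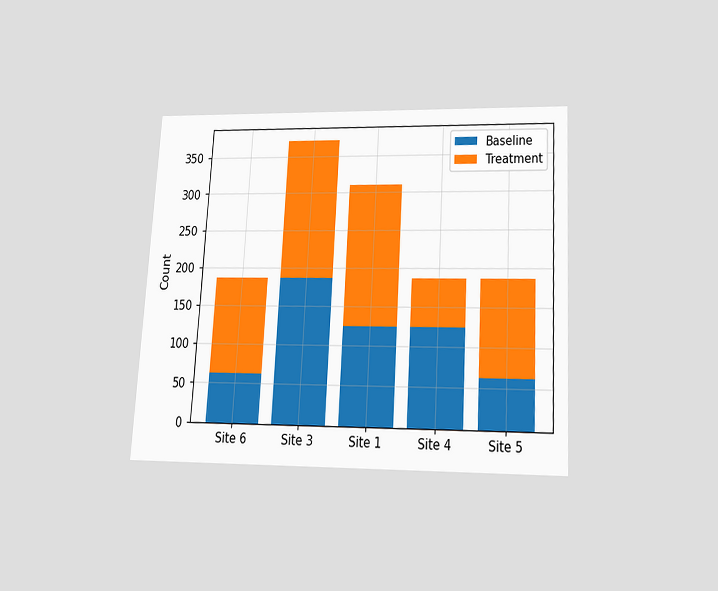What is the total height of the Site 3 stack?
The chart is tilted about 3° clockwise and viewed slightly from below. The Site 3 stack's top reaches 372 on the y-axis.

372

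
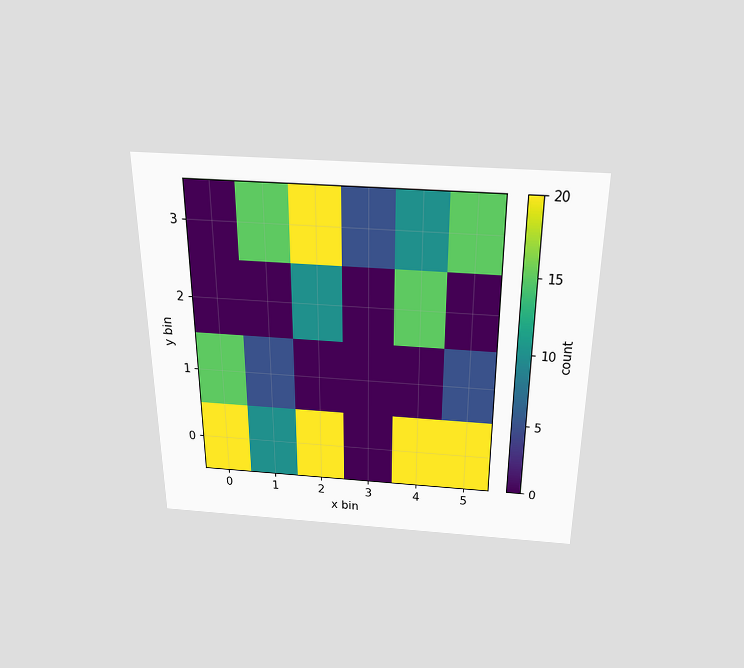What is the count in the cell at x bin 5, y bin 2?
0

The chart is viewed slightly from above. Matching the cell (5, 2) against the colorbar gives 0.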